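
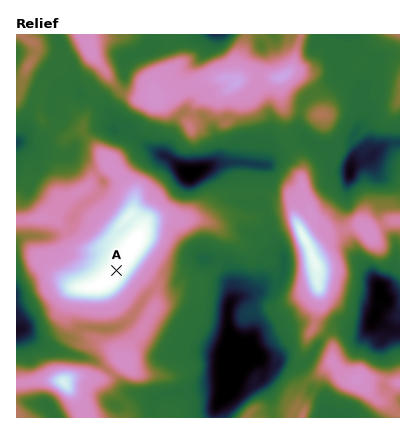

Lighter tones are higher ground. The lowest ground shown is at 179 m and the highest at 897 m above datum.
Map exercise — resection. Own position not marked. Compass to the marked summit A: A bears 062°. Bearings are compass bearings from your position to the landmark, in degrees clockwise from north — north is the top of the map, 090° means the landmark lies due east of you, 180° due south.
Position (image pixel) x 70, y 295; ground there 780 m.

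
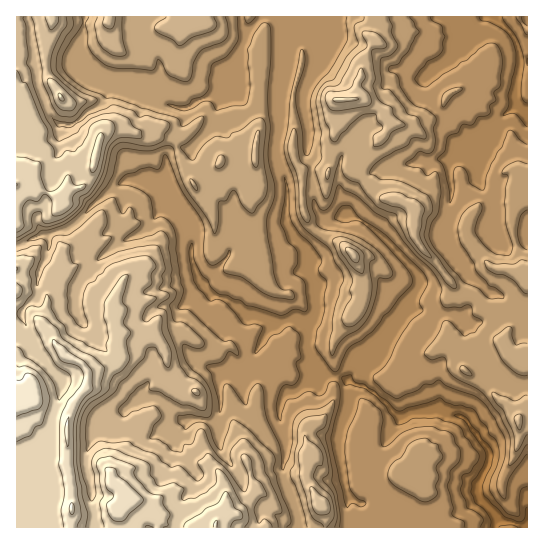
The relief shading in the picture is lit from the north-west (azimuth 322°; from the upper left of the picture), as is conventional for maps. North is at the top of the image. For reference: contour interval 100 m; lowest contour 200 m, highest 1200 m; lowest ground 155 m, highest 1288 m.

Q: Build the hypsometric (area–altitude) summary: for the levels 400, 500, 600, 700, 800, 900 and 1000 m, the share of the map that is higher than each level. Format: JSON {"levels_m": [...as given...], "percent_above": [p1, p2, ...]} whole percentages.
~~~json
{"levels_m": [400, 500, 600, 700, 800, 900, 1000], "percent_above": [87, 63, 44, 30, 20, 13, 7]}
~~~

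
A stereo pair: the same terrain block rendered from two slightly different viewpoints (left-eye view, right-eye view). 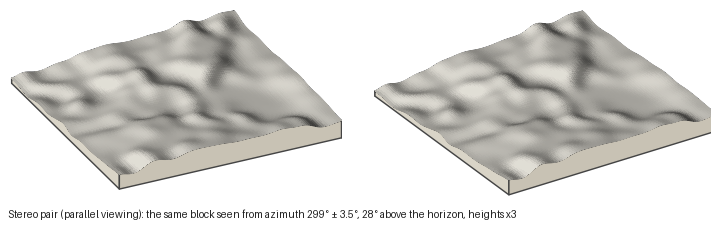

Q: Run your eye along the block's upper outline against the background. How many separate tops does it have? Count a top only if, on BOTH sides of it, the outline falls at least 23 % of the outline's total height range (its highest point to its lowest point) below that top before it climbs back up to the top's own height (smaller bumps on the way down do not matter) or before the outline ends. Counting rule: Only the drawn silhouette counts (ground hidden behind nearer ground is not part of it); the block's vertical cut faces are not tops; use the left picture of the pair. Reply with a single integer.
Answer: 1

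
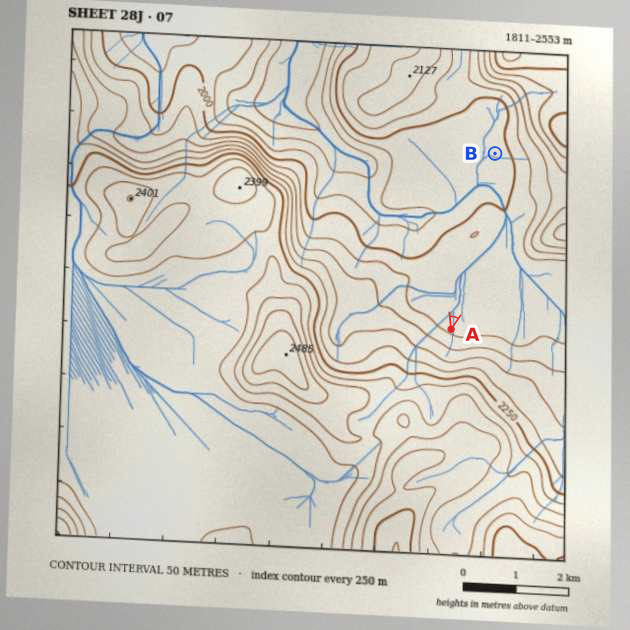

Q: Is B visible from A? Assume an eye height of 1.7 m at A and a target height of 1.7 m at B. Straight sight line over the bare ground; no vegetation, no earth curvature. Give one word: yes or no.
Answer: no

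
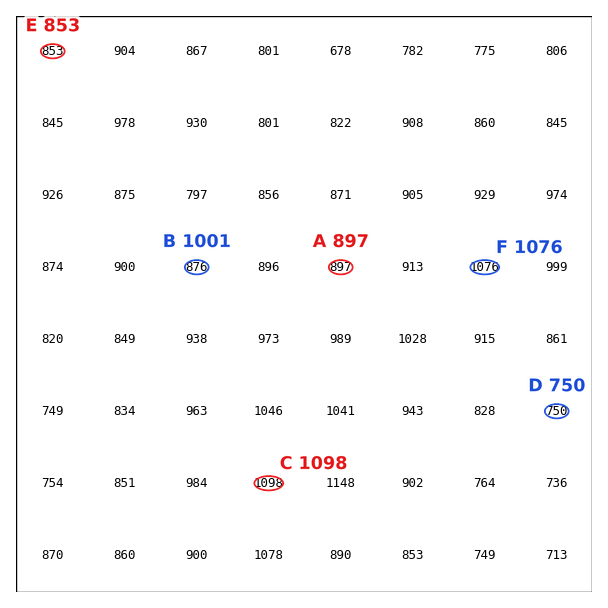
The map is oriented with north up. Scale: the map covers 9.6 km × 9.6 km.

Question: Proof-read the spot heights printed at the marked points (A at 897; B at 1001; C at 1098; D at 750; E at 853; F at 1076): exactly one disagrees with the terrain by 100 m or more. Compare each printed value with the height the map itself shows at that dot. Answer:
B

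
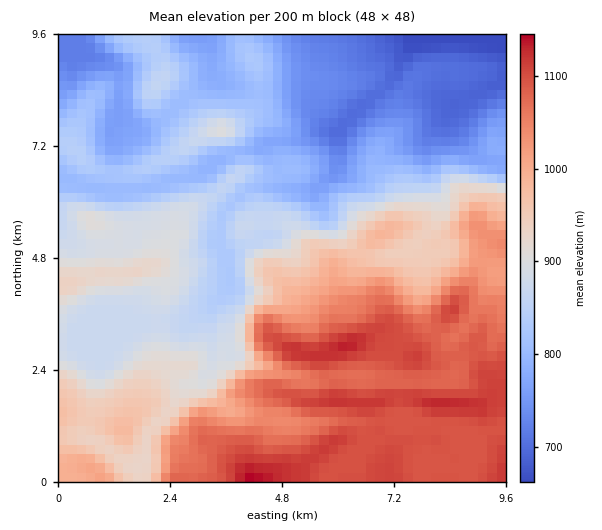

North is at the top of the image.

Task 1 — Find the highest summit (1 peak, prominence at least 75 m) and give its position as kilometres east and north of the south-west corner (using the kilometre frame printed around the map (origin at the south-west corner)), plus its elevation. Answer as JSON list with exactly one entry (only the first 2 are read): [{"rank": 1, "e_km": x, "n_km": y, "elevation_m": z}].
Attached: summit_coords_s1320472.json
[{"rank": 1, "e_km": 3.51, "n_km": 7.54, "elevation_m": 909}]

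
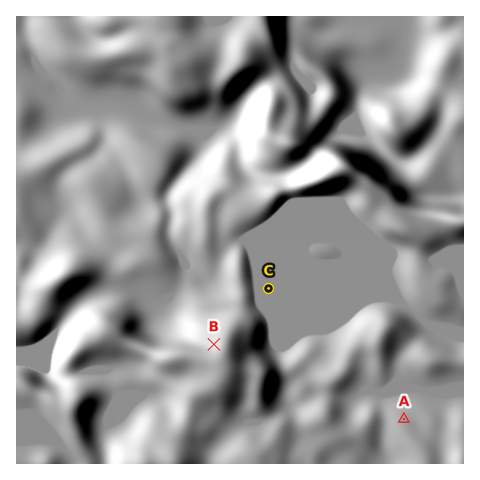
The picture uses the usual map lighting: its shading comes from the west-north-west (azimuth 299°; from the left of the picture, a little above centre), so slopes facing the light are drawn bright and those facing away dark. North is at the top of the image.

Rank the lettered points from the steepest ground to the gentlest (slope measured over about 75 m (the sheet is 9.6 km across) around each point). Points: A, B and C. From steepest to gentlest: B A C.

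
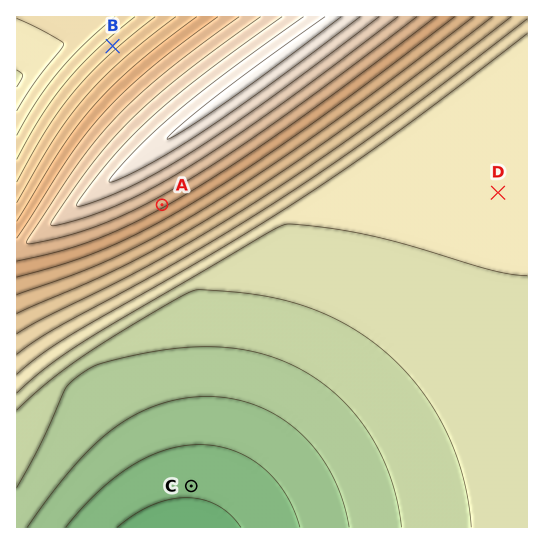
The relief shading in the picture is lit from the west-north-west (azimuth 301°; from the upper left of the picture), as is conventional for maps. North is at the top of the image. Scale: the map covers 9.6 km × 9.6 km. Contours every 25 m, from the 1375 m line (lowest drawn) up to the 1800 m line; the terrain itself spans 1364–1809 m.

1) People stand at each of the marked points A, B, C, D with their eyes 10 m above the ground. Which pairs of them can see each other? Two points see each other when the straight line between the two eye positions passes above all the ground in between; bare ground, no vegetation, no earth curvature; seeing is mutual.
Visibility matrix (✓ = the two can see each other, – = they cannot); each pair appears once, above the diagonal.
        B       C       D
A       –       ✓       ✓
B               –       –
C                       –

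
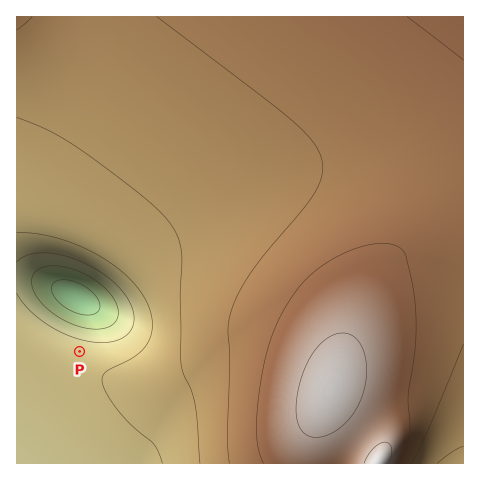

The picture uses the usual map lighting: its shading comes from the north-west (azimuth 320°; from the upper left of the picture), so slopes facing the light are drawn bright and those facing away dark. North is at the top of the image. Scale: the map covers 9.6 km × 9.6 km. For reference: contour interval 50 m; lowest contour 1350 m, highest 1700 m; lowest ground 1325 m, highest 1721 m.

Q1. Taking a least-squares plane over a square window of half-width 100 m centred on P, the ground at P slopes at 4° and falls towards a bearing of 12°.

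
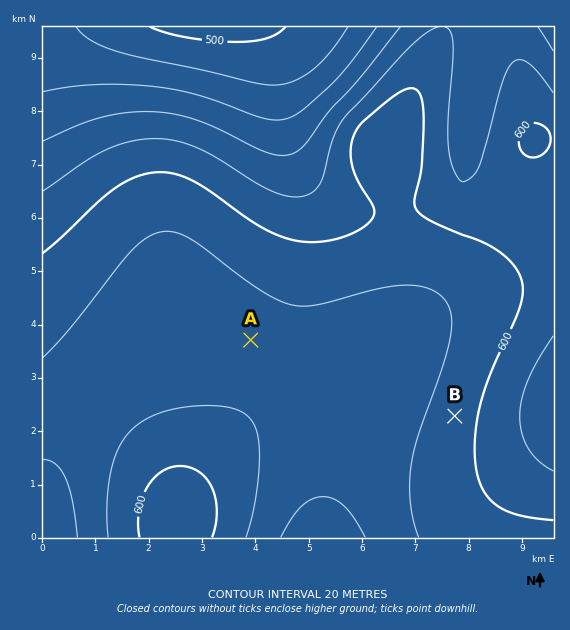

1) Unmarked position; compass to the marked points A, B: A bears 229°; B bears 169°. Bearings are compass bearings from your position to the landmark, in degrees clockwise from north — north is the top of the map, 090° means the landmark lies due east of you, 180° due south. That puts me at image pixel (413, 199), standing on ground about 600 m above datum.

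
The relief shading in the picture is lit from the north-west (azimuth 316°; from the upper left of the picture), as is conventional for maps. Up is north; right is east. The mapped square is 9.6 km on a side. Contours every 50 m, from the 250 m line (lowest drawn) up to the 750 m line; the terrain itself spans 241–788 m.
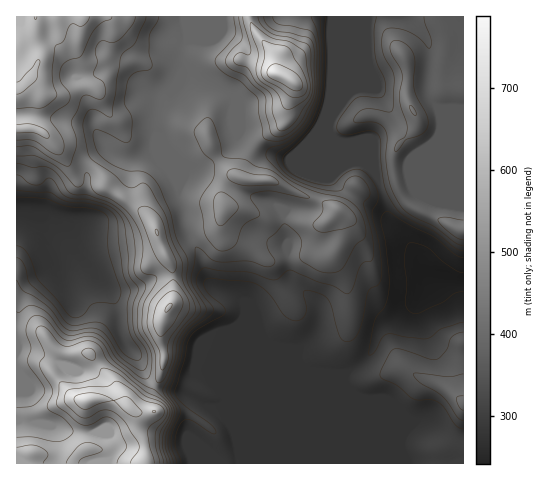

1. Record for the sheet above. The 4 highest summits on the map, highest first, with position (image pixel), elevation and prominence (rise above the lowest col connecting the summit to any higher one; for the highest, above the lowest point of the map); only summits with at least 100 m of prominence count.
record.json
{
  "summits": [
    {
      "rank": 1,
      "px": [290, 80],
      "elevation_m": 788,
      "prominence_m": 547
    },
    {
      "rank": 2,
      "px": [87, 400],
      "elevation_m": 776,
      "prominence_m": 308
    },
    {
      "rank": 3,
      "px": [29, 78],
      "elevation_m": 753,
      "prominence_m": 212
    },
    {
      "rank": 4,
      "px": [168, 307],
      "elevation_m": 703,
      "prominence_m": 144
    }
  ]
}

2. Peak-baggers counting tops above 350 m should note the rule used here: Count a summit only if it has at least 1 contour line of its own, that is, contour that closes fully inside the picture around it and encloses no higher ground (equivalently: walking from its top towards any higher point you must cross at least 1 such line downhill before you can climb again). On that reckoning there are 9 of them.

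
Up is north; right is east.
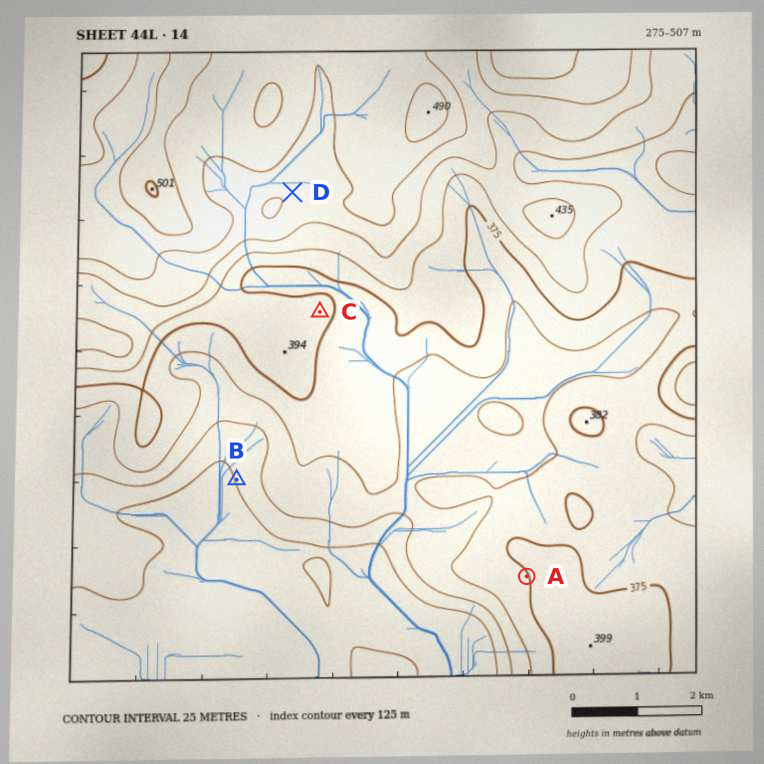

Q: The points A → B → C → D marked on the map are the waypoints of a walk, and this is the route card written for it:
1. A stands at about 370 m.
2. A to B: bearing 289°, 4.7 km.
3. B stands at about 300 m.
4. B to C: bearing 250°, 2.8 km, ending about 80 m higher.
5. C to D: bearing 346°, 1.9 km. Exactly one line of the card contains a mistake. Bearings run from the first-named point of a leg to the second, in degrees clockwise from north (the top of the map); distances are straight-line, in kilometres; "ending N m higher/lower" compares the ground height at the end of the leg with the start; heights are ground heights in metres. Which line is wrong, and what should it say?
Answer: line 4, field bearing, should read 26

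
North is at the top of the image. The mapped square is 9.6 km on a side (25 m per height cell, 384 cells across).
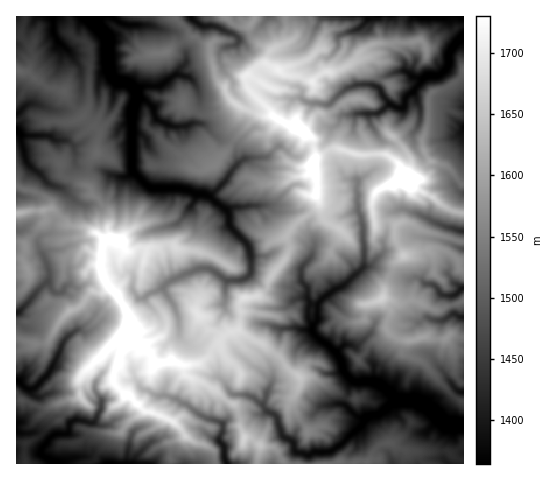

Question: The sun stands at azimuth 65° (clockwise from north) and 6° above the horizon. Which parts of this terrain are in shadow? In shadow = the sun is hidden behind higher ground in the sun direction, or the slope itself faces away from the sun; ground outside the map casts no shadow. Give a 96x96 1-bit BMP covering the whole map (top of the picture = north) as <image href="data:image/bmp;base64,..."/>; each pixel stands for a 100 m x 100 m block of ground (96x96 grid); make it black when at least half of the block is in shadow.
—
<image width="96" height="96" href="data:image/bmp;base64,Qk2+BAAAAAAAAD4AAAAoAAAAYAAAAGAAAAABAAEAAAAAAIAEAAATCwAAEwsAAAIAAAAAAAAA////AAAAAAD////////zgAAA4Az////////xAAgAgBj////////xH4gQgAD//////7+wP+ZwAAD//////H+gfeI4AAL/////+H+A/cA4AAL/////8P+B/BAwAAD/////4f8B/AAwAAD/////wD8B6AAAMAD/////gf8PyAAAMPz////8A/8fwACAYf/////gB/4PwAO4A//////AP/4fwA+4P/////+Af/g/4A+B//7///4H//D/4BkD//z///4f/Mf/8CEH//j///h//I8P8AB///f//fj5/B8H+AP//+7//Pj5+B8H+Af//9z//Hj58D8H8A///5z//nj58B4LwM///zz//xz4gBgzgA///jz//5z4ABhjgB//8Hx//8zAABDEAD//4egv/+YAAAGYAH//4+jH//MAAAE4A///8/CP//kACAAAh///4SB///wAOAAAz///AAD///4APQAAH//+ABD///8APAAH///+AAD///8BPgAfm//OAAD///8Dfg8eE//PAeD///8GfA8AA///Acf///4OeB8AAf/+Bwb///4c+B8YA//EAAD///wJ8A8AB/+EAAP///hh8A4AB//8ADv///DhwAQgBz/+AHD//+DgBAf8Dx/8Aff//+DgID/8D7/8A+/f/8DhP//+Dz/+B8/f/8DhX/5+Hx3/AY7f/8RhR/h+D9n/wI6f/8Qix/B/j9H/4AwP/8Qgx8D/h+f/4AiP/84AwAD/x+f/wADP/94AQAH/x/9/wAOP//wAAAP8x/9/gA4Ef8AAAA/8D/77gDDh/4AAAB/wB/z5gAD5/zAAAB/+B/n5gH/4ACAAED//w8H4gf+8AYAAAn//84f4B/8cAAIAB////4/4f/8AAYAAB////4/z//gAD8AABv///4/3/+AAH8AAB////4f//8D4PwAH/////wP/+wDA/gAf/////wH/+AAD/gA//////wH/+AIH+AP///9//wH/8AYPgAf///8f/wH/4AQ/gD///v///wL/wAA/gD34MH///wb/wAB/BBHwAH///w//wAB8BAHyB////w//gQB8DgHvD////x8CAwB8DAH/D////wgAJgB4/AH/P////wAHxgD/+QH+/////QBPhgD/+AH//////ADPBgD/4AH/////+ADOBgD+wAH/////4ADeBwD4AAH/////kADOBwLwAAH////+AAGCPwbgAAn////8AAP6fwB/8Az///98ABn5/wB/gGz////wP83j/wC/gmT/v//gf8QHnwC/A2D////HPwAHj4D8A2f////MHwMfB4DwAx////+IfwP/A/DgA3///++D+DH4AfyAB3///+8DgCCA/f8AB3/9/8yBAAAAf/8ABn/wf8zgAIAMP54ADj+gP9jgAAAAPw6AHj+AH8H4AAkAfw4Afj/gH8P8Bw2A/wbA/j/AD4f4AwyAHgDA/B/AH4PwAYQAAAAB8B+AGA/CAYAAAAAB4D4f+f/EAMAcAAAAwDv/8//EgMAIBAAAgD//5/wAwAAAAAAAIAf/h/ghgAAAAAA="/>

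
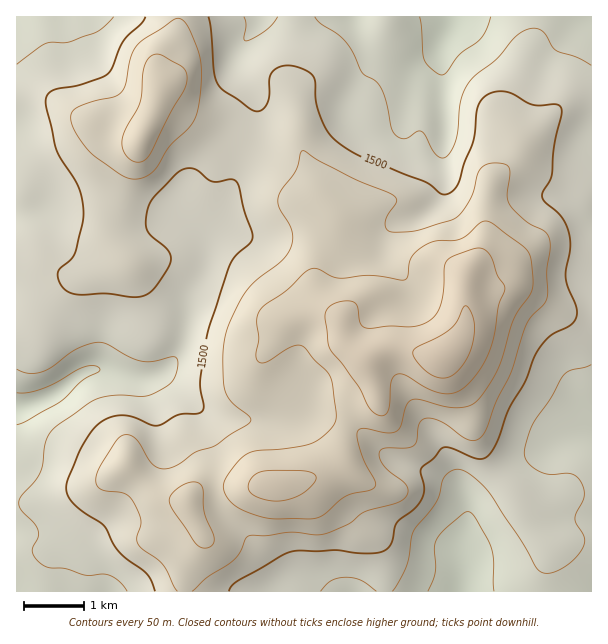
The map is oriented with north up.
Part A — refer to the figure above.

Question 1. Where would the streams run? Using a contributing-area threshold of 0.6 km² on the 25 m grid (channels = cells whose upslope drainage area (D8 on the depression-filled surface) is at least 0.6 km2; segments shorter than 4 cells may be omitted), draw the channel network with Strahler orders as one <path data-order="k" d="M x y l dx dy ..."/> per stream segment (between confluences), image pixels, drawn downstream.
<path data-order="1" d="M71 591l-54 0"/><path data-order="1" d="M128 591l-20 0"/><path data-order="1" d="M257 591l27 0"/><path data-order="1" d="M291 591l62 0"/><path data-order="1" d="M467 569l0 4-2 2 0 16-1 0"/><path data-order="2" d="M464 563l0 28"/><path data-order="1" d="M399 527l9 4 8 2 4 3 8 1 4 3 5 0 1 2 3 0 2 1 3 0 6 3 10 11 0 4 2 2"/><path data-order="2" d="M464 498l1 2 0 40-1 2 0 21"/><path data-order="1" d="M17 468l0-60"/><path data-order="1" d="M392 459l6 2 1 1 3 0 2 2 3 0 1 1 3 0 2 2 3 0 1 1 3 0 5 3 3 0 9 5 3 3 9 4 15 15"/><path data-order="1" d="M555 443l6-3 3 0 5-3 4 0 2-2"/><path data-order="2" d="M575 435l4 0 2-1 10 0 0-6"/><path data-order="1" d="M525 425l2 1 3 0 6 3 6 5 4 0 2 1 27 0"/><path data-order="1" d="M207 422l-3-3 0-2-40-40-12 0"/><path data-order="1" d="M270 422l-36 0-1-2-9 0-2-1"/><path data-order="1" d="M161 420l-2-1-1-8-3-4-5-18-10-11-8 0-1-1"/><path data-order="2" d="M222 419l-3 0-16-9-35-35-12 0"/><path data-order="2" d="M285 419l-63 0"/><path data-order="1" d="M294 417l-9 2"/><path data-order="1" d="M413 402l3 3 1 5 3 3 0 1 24 35 6 12 2 9 3 4 0 3 7 14 2 7"/><path data-order="1" d="M303 398l-1 4-17 17"/><path data-order="3" d="M131 377l-6 0-2-2-4 0-2-1-4 0-2-2-4 0-2-1-15 0"/><path data-order="3" d="M152 377l-21 0"/><path data-order="3" d="M156 375l-3 0-1 2"/><path data-order="3" d="M90 371l-3 0-6 3-9 7-1 0-8 8-1 0-8 6-6 3-3 0-7 4-3 0-5 3-12 2-1 1"/><path data-order="1" d="M567 363l2 6 3 5 1 9 5 9 13 13 0 23"/><path data-order="1" d="M105 353l0 6-3 3 0 1-6 6-4 0-2 2"/><path data-order="3" d="M186 320l0 7-1 2 0 6-2 1 0 5-1 1-2 8-3 3-3 6-15 15-3 1"/><path data-order="1" d="M408 285l0-1-22-23 0-4-2-2 0-18 17-16"/><path data-order="3" d="M207 248l0 12-1 1-2 9-4 9-5 5-6 10 0 8-1 1 0 15-2 2"/><path data-order="1" d="M371 243l18-18 12-4"/><path data-order="2" d="M206 240l1 3 0 5"/><path data-order="1" d="M254 240l-9-1-2-2-27 0"/><path data-order="2" d="M216 237l-7 8"/><path data-order="2" d="M401 221l9-2 1-1 3 0 6-3 3-3 2 0 16-17 0-3 2-1 0-57 1-2"/><path data-order="1" d="M182 218l3 1 21 21"/><path data-order="2" d="M33 212l-16 0 0 1"/><path data-order="1" d="M38 212l-5 0"/><path data-order="1" d="M42 209l-3 1-4 0"/><path data-order="1" d="M551 198l19 0 15 15 6 0 0 6"/><path data-order="1" d="M183 188l-1 6-2 1 0 18 26 26 0 1"/><path data-order="1" d="M234 177l0 3-1 2 0 3-2 1 0 3-1 2 0 3-2 1 0 3-1 2-3 12-5 6 0 1-7 8-2 3 0 4-1 2 0 9"/><path data-order="1" d="M446 168l0-3-2-1 0-32"/><path data-order="1" d="M591 140l0-6"/><path data-order="2" d="M444 132l0-6"/><path data-order="1" d="M446 132l0-4-2-2"/><path data-order="1" d="M17 131l0-6"/><path data-order="1" d="M390 131l2 0 12-12 1-6 2-2 1-9 8-15 21-21 0-6 1-1 0-6 2-2 0-4 1-3"/><path data-order="2" d="M444 126l0-15-1-1 0-68"/><path data-order="1" d="M351 110l2-2 0-7 7-11 2-4 3-3 0-2 15-15 37 0 6-6 2 0 16-16"/><path data-order="1" d="M254 92l-12-14-3-6 0-22"/><path data-order="1" d="M551 59l40-41"/><path data-order="1" d="M234 57l5-7"/><path data-order="1" d="M75 50l0-6-1-2 0-6-2-1 0-6-1-2 0-10"/><path data-order="2" d="M239 50l3-6 15-17 0-3 1-1 0-6 3 0"/><path data-order="3" d="M443 42l3-7 4-6 0-3 2-2 0-7 1 0"/><path data-order="1" d="M459 18l-1-1-5 0"/><path data-order="2" d="M71 17l-11 0"/><path data-order="1" d="M104 17l-33 0"/>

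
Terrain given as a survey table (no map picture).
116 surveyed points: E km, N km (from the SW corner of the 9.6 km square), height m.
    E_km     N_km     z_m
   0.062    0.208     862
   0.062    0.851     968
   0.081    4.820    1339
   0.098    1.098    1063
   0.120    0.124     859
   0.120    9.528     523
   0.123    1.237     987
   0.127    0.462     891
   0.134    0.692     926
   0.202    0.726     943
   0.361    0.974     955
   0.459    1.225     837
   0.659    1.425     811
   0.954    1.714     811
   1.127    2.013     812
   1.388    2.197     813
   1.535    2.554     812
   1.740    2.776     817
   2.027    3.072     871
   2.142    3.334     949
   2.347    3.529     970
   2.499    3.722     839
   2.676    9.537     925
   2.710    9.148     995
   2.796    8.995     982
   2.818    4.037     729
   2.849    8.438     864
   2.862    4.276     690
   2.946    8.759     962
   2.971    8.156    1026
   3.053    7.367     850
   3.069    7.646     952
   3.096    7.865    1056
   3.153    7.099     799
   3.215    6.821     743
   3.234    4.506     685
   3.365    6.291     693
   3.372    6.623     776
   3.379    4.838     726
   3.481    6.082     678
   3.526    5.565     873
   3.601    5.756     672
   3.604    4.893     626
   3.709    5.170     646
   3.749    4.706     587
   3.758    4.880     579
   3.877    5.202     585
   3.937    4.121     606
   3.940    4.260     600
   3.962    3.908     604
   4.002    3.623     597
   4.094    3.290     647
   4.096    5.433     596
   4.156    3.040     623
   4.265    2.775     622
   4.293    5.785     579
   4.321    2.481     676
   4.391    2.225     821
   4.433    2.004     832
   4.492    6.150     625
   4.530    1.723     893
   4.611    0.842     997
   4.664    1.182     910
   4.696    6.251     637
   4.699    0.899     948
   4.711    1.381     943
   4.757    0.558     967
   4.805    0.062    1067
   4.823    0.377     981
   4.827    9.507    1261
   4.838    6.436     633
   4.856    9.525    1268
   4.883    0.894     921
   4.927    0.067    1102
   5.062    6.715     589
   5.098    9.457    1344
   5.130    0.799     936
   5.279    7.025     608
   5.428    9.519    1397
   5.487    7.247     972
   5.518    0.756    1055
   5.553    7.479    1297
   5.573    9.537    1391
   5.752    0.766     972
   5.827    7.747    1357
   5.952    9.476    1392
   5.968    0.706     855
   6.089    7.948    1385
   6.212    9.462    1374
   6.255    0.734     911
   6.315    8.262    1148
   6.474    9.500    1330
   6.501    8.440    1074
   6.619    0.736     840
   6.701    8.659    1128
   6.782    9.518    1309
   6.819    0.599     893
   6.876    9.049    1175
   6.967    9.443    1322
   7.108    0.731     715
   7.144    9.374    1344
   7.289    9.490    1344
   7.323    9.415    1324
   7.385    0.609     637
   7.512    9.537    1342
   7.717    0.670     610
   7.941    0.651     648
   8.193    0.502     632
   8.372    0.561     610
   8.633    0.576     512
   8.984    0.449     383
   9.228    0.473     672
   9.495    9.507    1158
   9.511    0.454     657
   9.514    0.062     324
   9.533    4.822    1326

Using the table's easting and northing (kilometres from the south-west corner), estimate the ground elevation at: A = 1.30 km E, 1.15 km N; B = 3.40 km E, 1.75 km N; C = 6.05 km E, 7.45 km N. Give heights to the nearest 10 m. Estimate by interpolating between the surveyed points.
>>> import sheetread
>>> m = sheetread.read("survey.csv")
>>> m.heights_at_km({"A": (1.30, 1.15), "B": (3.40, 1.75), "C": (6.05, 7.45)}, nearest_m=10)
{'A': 820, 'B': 930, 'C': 1120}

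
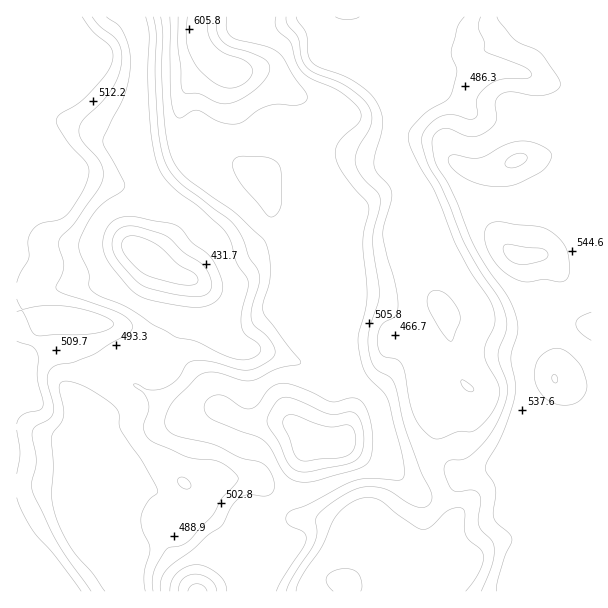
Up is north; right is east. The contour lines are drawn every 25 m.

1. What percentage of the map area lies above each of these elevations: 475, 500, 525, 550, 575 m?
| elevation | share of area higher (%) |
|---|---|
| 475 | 74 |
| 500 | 59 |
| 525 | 45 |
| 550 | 9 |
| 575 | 4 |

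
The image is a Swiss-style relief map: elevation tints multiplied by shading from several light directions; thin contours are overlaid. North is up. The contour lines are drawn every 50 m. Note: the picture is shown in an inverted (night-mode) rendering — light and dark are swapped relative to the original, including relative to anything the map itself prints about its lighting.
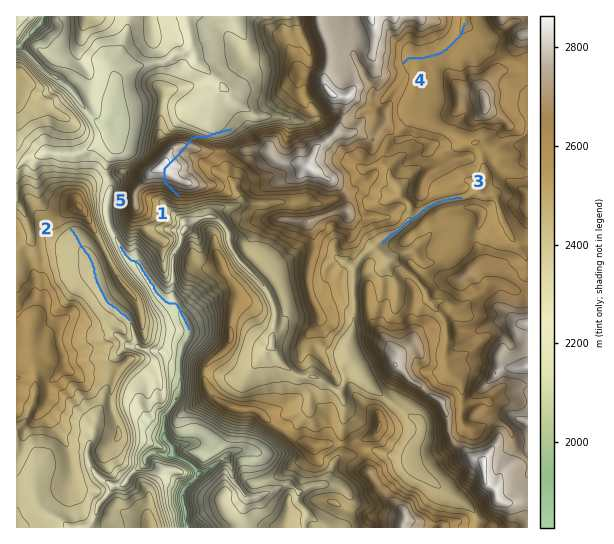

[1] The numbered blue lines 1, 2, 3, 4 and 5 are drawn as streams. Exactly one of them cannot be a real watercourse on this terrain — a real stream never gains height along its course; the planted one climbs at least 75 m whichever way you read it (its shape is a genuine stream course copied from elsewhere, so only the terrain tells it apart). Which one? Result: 1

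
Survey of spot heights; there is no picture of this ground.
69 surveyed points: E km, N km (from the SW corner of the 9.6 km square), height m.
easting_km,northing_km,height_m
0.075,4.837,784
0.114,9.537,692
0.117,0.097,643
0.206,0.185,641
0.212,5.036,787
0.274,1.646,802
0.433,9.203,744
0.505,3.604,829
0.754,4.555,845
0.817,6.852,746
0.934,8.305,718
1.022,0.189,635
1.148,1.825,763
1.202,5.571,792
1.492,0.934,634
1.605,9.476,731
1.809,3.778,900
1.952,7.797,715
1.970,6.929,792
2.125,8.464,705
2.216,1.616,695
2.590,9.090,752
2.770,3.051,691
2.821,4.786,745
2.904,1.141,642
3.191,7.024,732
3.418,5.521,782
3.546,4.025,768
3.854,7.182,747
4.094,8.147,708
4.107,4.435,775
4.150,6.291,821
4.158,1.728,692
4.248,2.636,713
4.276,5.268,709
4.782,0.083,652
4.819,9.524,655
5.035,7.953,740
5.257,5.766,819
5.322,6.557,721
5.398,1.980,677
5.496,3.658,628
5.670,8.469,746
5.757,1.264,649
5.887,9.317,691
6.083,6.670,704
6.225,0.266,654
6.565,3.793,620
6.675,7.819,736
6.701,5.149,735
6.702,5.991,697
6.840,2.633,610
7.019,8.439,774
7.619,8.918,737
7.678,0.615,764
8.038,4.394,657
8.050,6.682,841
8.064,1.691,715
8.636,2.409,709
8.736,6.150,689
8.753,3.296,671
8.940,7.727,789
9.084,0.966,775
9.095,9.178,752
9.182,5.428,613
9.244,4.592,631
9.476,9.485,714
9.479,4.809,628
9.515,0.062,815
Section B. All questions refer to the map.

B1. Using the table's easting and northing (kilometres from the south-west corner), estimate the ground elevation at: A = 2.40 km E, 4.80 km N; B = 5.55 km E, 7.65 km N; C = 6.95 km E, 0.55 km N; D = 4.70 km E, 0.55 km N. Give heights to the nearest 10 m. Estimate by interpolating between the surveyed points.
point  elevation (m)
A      790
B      760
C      670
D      650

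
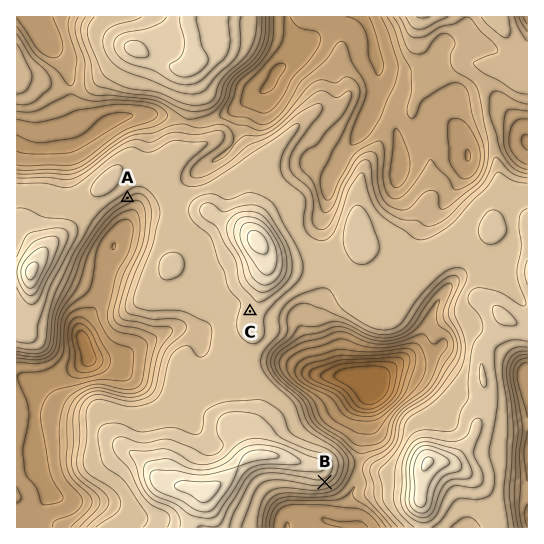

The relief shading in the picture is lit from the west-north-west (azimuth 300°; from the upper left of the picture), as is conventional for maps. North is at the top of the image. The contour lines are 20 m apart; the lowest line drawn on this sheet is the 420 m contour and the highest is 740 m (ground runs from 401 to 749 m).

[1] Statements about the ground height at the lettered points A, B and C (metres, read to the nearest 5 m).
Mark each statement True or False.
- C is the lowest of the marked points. False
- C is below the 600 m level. False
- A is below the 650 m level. True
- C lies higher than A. True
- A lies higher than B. False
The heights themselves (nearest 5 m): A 600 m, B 650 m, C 655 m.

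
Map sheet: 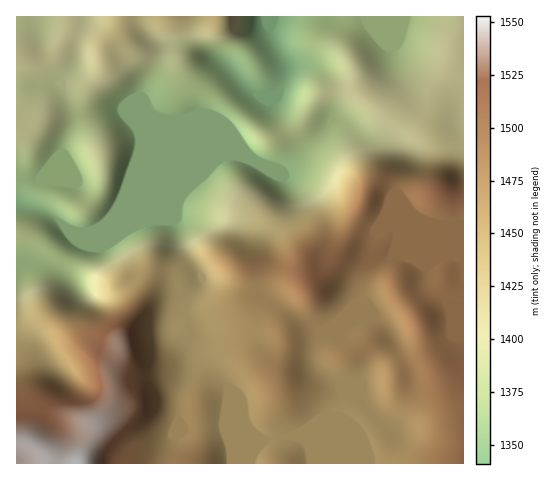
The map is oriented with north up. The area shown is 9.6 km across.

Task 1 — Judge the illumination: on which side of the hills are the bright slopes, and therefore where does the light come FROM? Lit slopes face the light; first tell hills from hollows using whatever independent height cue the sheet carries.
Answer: W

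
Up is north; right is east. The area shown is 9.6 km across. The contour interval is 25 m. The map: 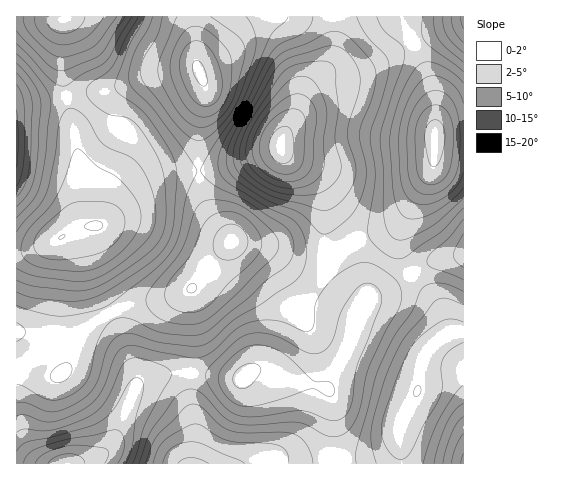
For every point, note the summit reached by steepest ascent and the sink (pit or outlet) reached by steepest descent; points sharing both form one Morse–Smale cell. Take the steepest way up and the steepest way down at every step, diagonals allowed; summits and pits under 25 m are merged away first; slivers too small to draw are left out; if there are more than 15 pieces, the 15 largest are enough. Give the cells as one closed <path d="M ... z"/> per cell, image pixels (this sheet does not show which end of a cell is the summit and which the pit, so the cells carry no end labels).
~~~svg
<path d="M403 16l-70 1 1 23-4 23-24 26-8 21-16 30-1 7 2 6 30 26 7 11 5 20-1 27 3 18 15-6 14-9 26-8 14-7 11-12 27-48 1-62-3-13-10-30-14-28z"/><path d="M235 241l-3 0-16 17-25 32 2 40-2 42 48 7 11-7 14-2 31 11 32 7 23-44 14-43-30-27-8-19-25 1-30-9z"/><path d="M333 16l-140 1 4 49 8 19 0 14-7 37 0 32 2 3 36-7 42-14 3-3 2-10 15-27 8-21 22-22 4-10 2-17z"/><path d="M196 68l-42 6-41 16-47 7 14 68-2 13 0 24 4 19 5 5 10 0 5-2 29-35 21-12 19-5 28-1-1-35 7-37 0-14z"/><path d="M110 312l-21 14-10 10-15 35 1-8-3-8-12-11-18-10-16-1 1 131 61 0 21-8 14-14 21-50 2-16-14-39z"/><path d="M199 171l-35 3-26 10-17 15-11 16-8 9-13 2-3 3-1 12 7 32 18 39 16-7 32-4 31-11 43-48-26-36-6-19z"/><path d="M411 274l-14 10-27 13-4 4-9 20-7 23-22 42 5 20 0 53 39-3 14-6 9-8 6-22 16-28 5-31 5-10 19-17 0-9-8-20z"/><path d="M264 370l-14 2-11 7-48-5 0 28 4 17-2 45 59 0 11-5 34 4 35-4 1-53-4-16-34-9z"/><path d="M281 148l-45 16-36 7-1 9 5 20 10 20 18 21 39 6 30 9 22 0 3-1-2-18 1-27-5-20-7-11-30-26z"/><path d="M193 16l-127 0-3 8-1 42 4 30 43-5 45-17 38-6 5 2z"/><path d="M66 96l-50 9 1 145 14-1 18-5 26-14 11-3-8-25 0-24 2-13-8-47z"/><path d="M88 226l-13 4-26 14-18 5-15 2 0 81 19 4 15 8 12 11 4 15 13-34 10-10 20-13-15-33-6-21-3-18 0-10z"/><path d="M463 332l-14 1-10 6-12 12-5 10-5 31-13 21-5 15 3 36 62-1z"/><path d="M190 373l-25 1-25 8-6 8-16 43-8 13-11 10-20 7 113 1 3-20 0-25-4-17z"/><path d="M435 137l0 21-4 14-27 49-4 15 1 16 11 22 25-14 27-7 0-113z"/>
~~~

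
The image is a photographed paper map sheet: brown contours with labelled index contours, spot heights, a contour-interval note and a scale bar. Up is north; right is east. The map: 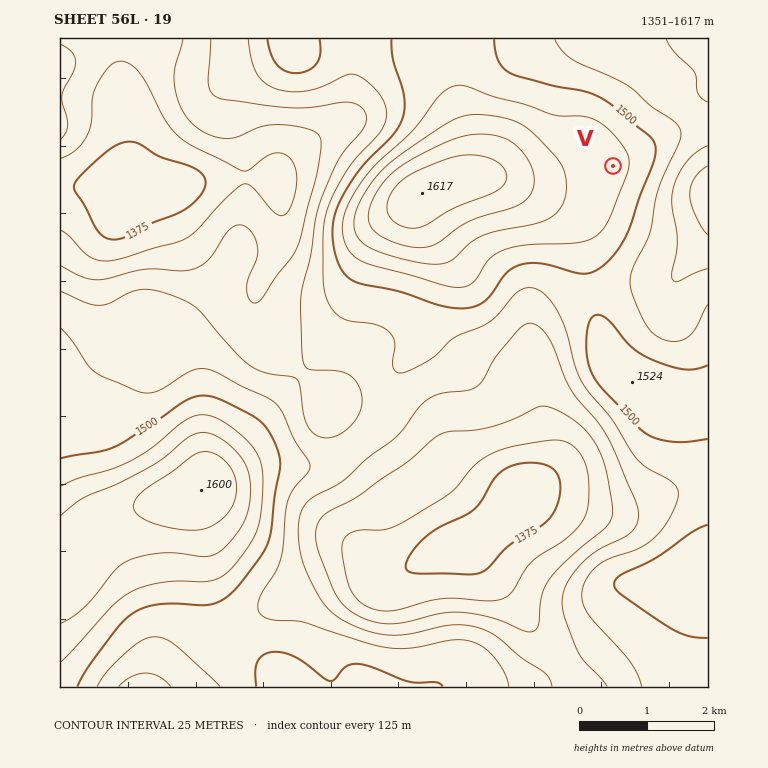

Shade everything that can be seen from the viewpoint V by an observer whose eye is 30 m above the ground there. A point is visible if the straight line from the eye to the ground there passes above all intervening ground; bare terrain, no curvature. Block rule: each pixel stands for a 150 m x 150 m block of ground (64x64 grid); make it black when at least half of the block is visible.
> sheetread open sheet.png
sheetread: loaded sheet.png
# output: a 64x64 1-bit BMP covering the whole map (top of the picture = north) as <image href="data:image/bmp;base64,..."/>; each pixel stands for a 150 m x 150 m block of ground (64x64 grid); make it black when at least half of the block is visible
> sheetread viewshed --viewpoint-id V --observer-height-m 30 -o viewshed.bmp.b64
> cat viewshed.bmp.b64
<image width="64" height="64" href="data:image/bmp;base64,Qk0+AgAAAAAAAD4AAAAoAAAAQAAAAEAAAAABAAEAAAAAAAACAAATCwAAEwsAAAIAAAAAAAAA////AAAAAAAAAAf////AAAAAD////8AAAAAf////wAAAAH////+AAAAB/////4AAAAH/////gAAAAP////8AAAAA/////4AAAAB/////4AAAAH/////4AAAAf///////AAB/////n/8AAP////8B/wAA//wD/gAfAAD/+AB4AA8AAP/gAAAAAwAA/4AAAAABEAD/AeAAAAA4Af8D+AAAAHwD/wZ8AAAAHAP//gAAAAAAB///AAAAAAAH//8AAAAAAAf/H4AAAAAAB/wDgAAAAAAP8ACAAAAAAAAAAAAAAAEAAAAAAAAABwAAAAAAAAAfAAAAAAAAAH8AAAAAAAAB/wAAAAAAAAf/AAAAAAAAD/8AAAAAAAAP/wAAAAAAAB//AAAAAAAAH/8AAAAAAAA//wAAAAAAAD//AAAAAAAAH/8AAAAAAAAP/wAAAAAAAAf/AAAAAAAAA/8AAAAAAAAB/wAAAAAAAAP/AAAAAAAAD/8AAAAAAAB//wAAAAAAAf//AAAAAAAH//8AAAAAAA///wAAAAAAP//jAAAAAAA//+MAAAAAAD//9wAAAAAAH///AAAAAAAf//8AAAAAAA///wAAAAAAD///AAAAAAAH3/8AAAAAAAOH/wAAAAAAA4f/AAAAAAD/B/8AAAAAAf+H/wAAAAAB/9//AAAAAAf///8AAAAAP////w=="/>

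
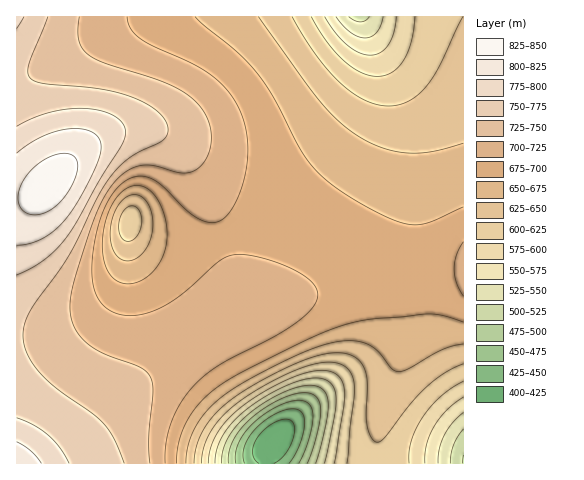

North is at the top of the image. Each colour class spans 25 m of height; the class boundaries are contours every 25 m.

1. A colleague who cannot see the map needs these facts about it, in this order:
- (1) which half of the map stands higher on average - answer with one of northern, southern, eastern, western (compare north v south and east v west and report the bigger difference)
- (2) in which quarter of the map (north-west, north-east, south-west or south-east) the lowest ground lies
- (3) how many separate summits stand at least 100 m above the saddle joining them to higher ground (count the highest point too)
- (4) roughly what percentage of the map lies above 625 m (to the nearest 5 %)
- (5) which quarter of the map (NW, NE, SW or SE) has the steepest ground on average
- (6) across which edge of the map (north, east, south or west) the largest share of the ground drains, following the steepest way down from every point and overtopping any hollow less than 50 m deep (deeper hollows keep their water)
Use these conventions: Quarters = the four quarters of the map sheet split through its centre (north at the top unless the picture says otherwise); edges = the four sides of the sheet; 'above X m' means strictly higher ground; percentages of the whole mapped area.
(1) Taken as a whole, the western half is higher than the eastern.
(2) Look to the south-east quarter for the lowest ground.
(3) Counting only tops that stand 100 m proud, the map has 1 summit.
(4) About 85 % of the map lies above 625 m.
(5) The steepest ground, on average, is in the south-east quarter.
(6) Drainage is mainly to the north: more ground falls towards that edge than towards any other.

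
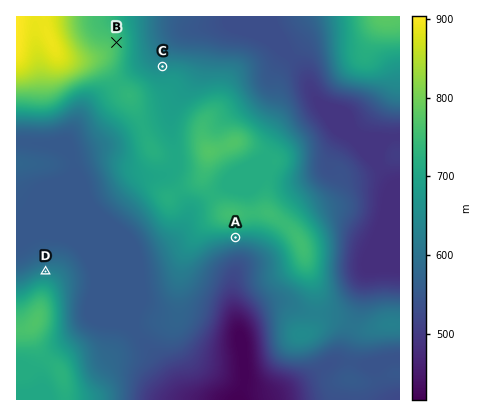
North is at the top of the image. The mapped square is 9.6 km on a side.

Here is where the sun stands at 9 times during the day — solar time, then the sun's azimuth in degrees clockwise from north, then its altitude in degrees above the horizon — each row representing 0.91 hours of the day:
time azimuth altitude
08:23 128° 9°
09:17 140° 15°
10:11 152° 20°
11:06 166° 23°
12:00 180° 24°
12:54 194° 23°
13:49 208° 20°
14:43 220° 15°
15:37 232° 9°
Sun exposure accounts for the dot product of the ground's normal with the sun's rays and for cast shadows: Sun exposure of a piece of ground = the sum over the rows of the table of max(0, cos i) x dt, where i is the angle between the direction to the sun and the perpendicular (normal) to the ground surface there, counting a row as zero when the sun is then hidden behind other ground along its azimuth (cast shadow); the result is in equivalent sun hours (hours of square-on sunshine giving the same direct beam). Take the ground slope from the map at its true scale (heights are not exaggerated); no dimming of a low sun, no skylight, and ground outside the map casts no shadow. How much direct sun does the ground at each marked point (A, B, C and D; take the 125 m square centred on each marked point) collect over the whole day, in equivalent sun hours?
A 4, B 2.2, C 1.8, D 1.3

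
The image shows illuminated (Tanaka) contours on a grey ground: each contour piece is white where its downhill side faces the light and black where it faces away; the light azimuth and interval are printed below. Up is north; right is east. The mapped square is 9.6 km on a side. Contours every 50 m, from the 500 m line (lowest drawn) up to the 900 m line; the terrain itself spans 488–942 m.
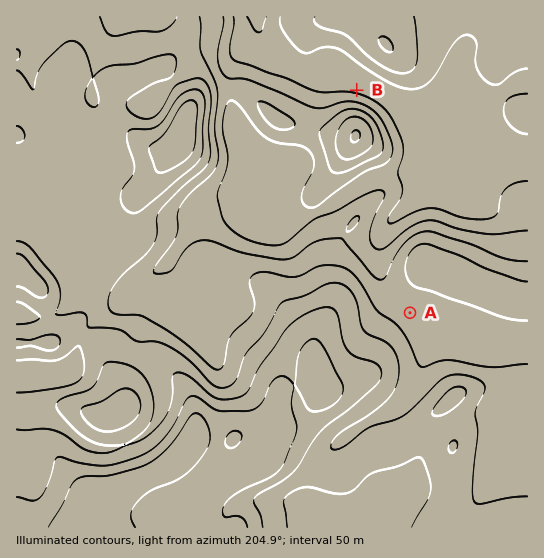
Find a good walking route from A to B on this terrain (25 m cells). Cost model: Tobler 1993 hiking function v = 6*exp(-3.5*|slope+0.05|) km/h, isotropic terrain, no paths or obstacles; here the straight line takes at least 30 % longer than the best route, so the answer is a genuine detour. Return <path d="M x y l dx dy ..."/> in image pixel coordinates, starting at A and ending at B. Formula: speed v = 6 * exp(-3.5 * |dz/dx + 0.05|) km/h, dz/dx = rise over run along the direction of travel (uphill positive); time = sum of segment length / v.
<path d="M410 313l-1-3-16-16-23-45 0-18 20-40 0-6-1-3 0-8 9-19 0-13-16-32-15-15-10-5"/>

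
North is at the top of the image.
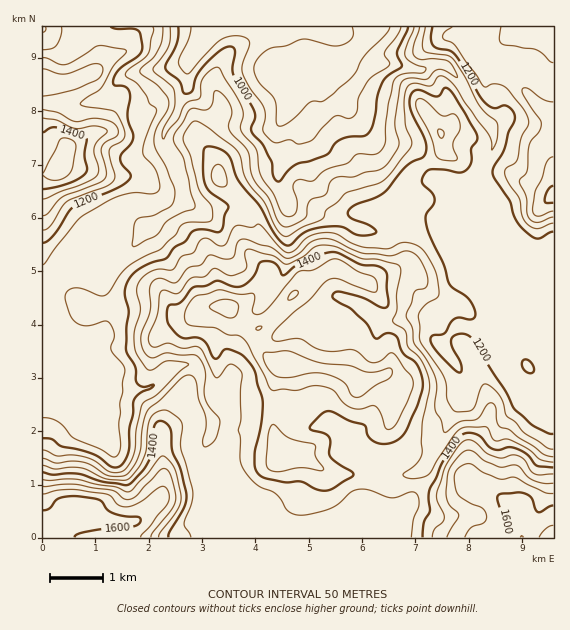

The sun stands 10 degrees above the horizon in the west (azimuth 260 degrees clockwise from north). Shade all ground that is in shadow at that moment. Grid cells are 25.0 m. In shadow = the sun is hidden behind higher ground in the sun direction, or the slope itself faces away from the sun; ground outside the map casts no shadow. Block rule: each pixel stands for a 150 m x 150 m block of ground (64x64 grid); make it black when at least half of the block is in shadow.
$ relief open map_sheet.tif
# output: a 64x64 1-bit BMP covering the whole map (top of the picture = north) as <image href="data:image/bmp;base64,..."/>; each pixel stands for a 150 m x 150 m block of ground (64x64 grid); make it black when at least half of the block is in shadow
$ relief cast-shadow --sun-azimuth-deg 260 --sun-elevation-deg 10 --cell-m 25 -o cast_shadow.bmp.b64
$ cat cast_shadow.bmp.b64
<image width="64" height="64" href="data:image/bmp;base64,Qk0+AgAAAAAAAD4AAAAoAAAAQAAAAEAAAAABAAEAAAAAAAACAAATCwAAEwsAAAIAAAAAAAAA////AAAAAAAAB4AAAAAAAAAH+AAAAAAAAAf8AAAAAAAAAf4AAAAAAADh/gAAAAAAAPH/AAAAAAAH4P+AAAAADgfg/wAAAAAOx+D+AAAAAA/H4fwAGAADj0fB+AAYAAPfAAH4ABgAA98AAfgCAAAD/wAB8AIAAAD/AAHAAAAHgP4AAAAAAAfg/AAAAAAAA/h8AAAAAAAD/HgAABAAAAP88AAAEAAAA/zgAAAAAAAL/MAAAAAAAA//gAAAAAAAD/0AAAAAAAAP/wAAAAAAAA/4AAAAAAgAD/AAAAAAAAAH8AAAAAAAAA+AAAAAAMAAD4AAAAAAIAAfgAAAAAAAID8AAAAAAQAAPvAAAAADAAA++AAAAAAGAzz4AAAAAAYH8fgAAAAABwfz8AAAAAA3D/HgAGAABA8PwAAAcAAADwAAAAB4AAAfgAAAAHgAAB+AAAAAfAAAP4AAAAAwAMA/AAAAAAAAwH8AAAAAAMHB/wAAAAAD88H/AAAAAB//gf8AAAYAH/+B/4AADwAf/4H/gAAYAA//g/+AADkAGP+D/wAAG4A4/4H+AAAPgDh/wP4AAE8AADnA/gAAzgAAOcH/AADcAAA54f8AAZwAAZ/j/gABGAAB/+P+AAEwAEH/4fwAACAAAH/x+AAAAAAAD/jwAAAAAAAP+GAAAAAAAA/8AAAAAABgB/4AAAAAAA=="/>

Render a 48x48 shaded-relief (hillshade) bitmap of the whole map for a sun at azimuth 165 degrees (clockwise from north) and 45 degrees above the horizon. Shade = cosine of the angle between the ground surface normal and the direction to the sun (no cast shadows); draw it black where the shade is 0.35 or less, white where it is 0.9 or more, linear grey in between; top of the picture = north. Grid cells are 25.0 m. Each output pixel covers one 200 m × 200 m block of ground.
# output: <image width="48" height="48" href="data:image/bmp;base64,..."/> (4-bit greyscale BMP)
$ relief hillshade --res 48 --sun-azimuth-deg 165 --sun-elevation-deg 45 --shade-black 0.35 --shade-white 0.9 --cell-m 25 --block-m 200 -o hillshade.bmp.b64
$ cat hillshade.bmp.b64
<image width="48" height="48" href="data:image/bmp;base64,Qk32BAAAAAAAAHYAAAAoAAAAMAAAADAAAAABAAQAAAAAAIAEAAATCwAAEwsAABAAAAAAAAAAAAAAABEREQAiIiIAMzMzAERERABVVVUAZmZmAHd3dwCIiIgAmZmZAKqqqgC7u7sAzMzMAN3d3QDu7u4A////AKvMzMzN7smaqqmZq7uqqqqph3Z3eJmZd5m7u6qs3tuqqqqaq7u7qqqqh3eIiZmZh3iZmYVYzu26qqqqu7zMuqq6l4mqqqmZh1ZlVVQ1i8u6qqq7u7zMy7u7qImruph4hiERAAEkaJmqqqvMy7vM3Mu7qWebuYd1VRAAAAACV4mquqvN3czLzLqqqFR5mGZkNCABEQABRnmquqqs3cupmZqqumNGdlVlQjMRJGUzV3mompmJu7qYiau7u5MlZUREQlZEV4dVeZqoipiIiImqqrzMuqUTVUQiRXh4iZhleau6iZh4d3eau7vdyqgyNnVEZ3iaqphlV5qqmJh4iqqau6q8y6lSJ4ZneImqqphkRomqqZmJq7y7zcq8zKl0R5h4mZqqqpl0JZqaupmZqqvLzdurzLmXd4iJqqqqqpmHQ3qaqpqqy7vLvNyqvLqZh3iqqqqqqqmalEeZupmr3dzMuqu6qqmZmHmruqqqqqmb22aKu6qrzcy6mHeZiHiamImqqqqqqqqr7tuqzMupmZiHd2V3ZmiamJqZmqqqqqma3u7bvcuWVnd3eId3ZXmqmamZmqqqqph4vd7svMupd4mYiJh4iKqZmqmZmaqruqh2erzczLqsuZmZmZh3mrupqqmZmaqru6l2aJrMzLl6zKmZmZqpm7u7qqmZmaqqqqmXd3aKqqp2rcuZmrzLvMu6qqqqqqmYiJmYhlRVZWmna8y6vMy7vMqZmaqqqqmIiHd3dVQ0Q0aqVqzczMuru7mImaqqqqqZmYZVVWVFVWaKZGi8uXiaupmZmaqqqrqqqpdDNGVWVndmUTVoZDRYqYmqmqqqqsuqqqllRWZnVndDIBNCERE1d4maqqqqu9y6qqqXZVZ2ZnVUMhEiI0RVV5maqqqry+3LqqqphmZUZ2Z1QxATV4mXeJqqqqq87t3cuqqrqGVFd3iGVDNFiqu6qqqqqqqs/93dy7q7y4Z4mIl3dmZniaq7u7uqqqqZ3+7/7tzMzKiruqdXmYd3d3eLuqqqqqqXi+////7cy6mry5ZXmYd3ZmVpqZqqqquod9///tzLqZmZuod4h3d2ZmVGmqu8qaqYd5vcy6qZmJmIiZmZhndlZ2ZEer3duYh4h3i7qaqpiKqYeJmZl3dmd3ZlaK3Lumd4mHeKvN26maqYZneHiHd3d3d3eJu6u4d3iHZGnNy7uXiXd3d3aIeId3iJmaq7qZd2eGQjV5mbzFV3iZqpd4h4d4iJqqiqiaiHiFRVRGmqzYRXmqqqmIh3iIh3moeIi8qaqYmph3q6m6VHmZiJqYiHiIh2eGeGrMu7mczdy5mpiJZYiHd5mZiIiIh2VFh3vMy6iLq83bh3dndnh3iJmpmYh3ZkIUZau8uYiXZorMy6h3dViZmqqqmZiHZURVWLuqqYq2dlaM7u3KlTeru7qqqqmIh3nMu7uqqqu6qXd5vd3cuESLzLu7u7uXeHm+7bu7zMy8upiHiazMynVXm7zLu7u4ZUR6y6qqu7usupmHeKu7u5ZFebzLu7u5dUNXmpmpqpmQ=="/>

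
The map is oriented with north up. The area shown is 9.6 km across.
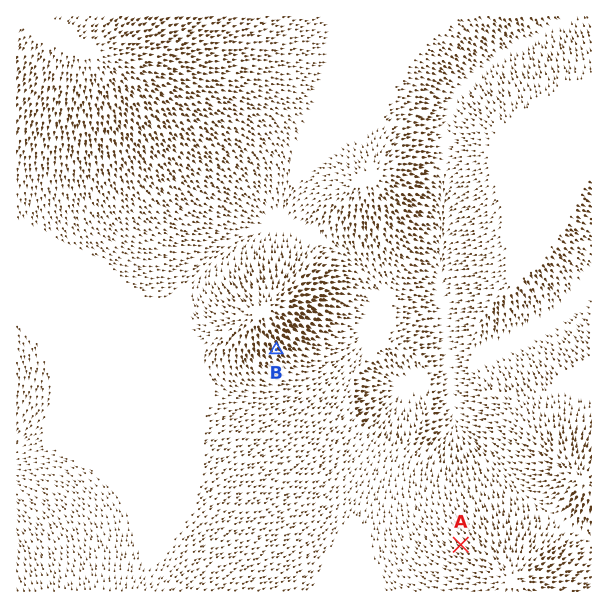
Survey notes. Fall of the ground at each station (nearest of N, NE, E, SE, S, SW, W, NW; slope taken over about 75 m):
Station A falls NW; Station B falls SE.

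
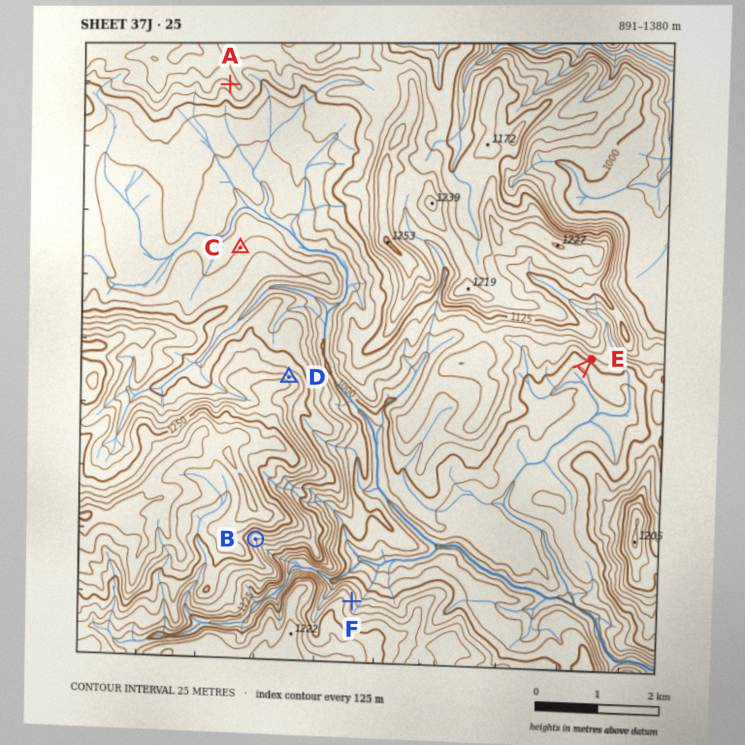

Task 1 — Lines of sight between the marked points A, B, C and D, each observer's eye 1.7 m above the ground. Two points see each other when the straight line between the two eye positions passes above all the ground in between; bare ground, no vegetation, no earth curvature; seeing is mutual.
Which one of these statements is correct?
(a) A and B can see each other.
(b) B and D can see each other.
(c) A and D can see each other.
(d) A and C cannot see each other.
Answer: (c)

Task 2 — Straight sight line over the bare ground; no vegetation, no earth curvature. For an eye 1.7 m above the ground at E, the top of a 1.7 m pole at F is in view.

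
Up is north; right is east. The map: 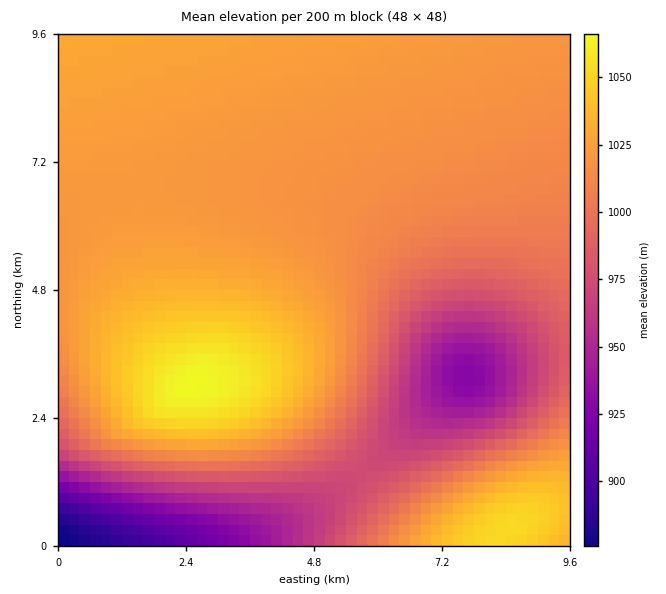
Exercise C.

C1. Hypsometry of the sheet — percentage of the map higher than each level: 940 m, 95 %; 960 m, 90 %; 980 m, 82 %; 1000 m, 72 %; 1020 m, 43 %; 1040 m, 9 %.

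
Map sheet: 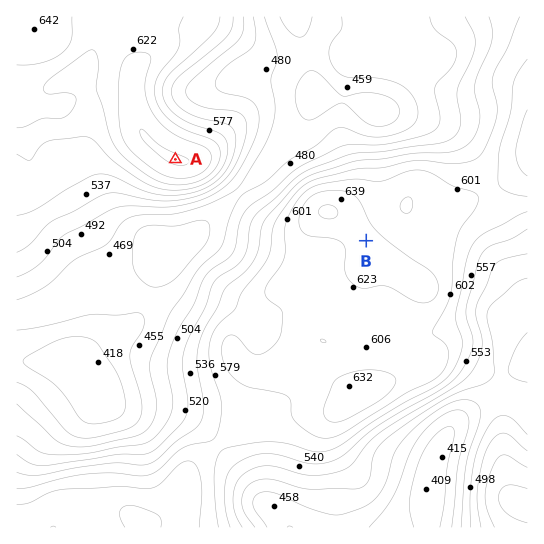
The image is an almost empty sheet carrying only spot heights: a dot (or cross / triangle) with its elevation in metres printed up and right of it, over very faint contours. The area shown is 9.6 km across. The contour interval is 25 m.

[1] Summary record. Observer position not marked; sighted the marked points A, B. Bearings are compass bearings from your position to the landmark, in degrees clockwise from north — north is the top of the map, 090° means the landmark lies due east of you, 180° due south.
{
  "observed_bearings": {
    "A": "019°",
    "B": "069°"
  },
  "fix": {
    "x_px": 114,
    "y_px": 337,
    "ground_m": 435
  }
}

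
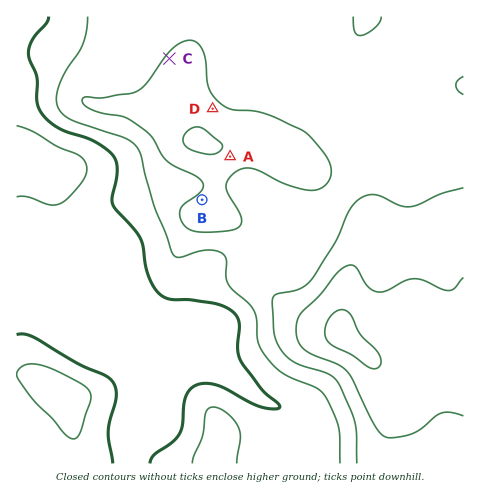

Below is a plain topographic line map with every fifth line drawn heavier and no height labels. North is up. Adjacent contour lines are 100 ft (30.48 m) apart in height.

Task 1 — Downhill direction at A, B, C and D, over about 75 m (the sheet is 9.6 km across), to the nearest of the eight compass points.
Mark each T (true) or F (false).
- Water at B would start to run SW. F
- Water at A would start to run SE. T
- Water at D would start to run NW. F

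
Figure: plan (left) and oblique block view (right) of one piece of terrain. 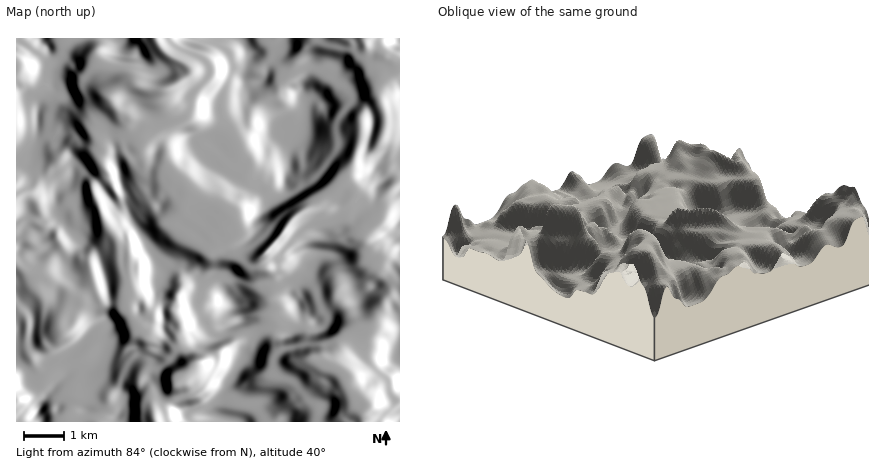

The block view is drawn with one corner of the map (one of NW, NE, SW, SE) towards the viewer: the SE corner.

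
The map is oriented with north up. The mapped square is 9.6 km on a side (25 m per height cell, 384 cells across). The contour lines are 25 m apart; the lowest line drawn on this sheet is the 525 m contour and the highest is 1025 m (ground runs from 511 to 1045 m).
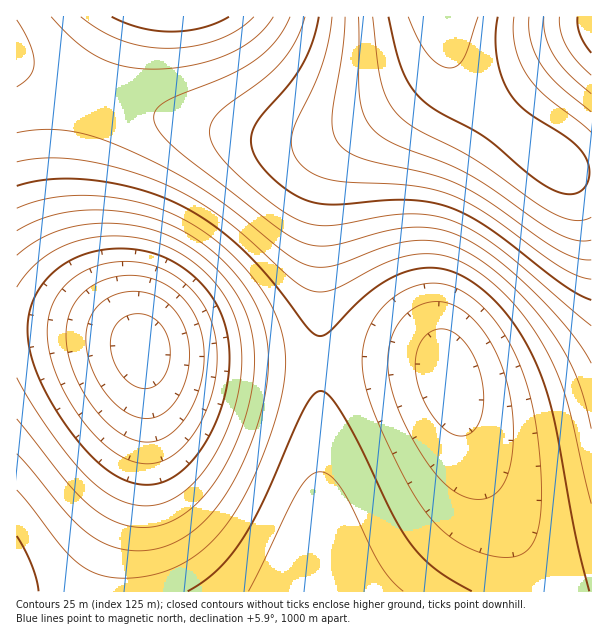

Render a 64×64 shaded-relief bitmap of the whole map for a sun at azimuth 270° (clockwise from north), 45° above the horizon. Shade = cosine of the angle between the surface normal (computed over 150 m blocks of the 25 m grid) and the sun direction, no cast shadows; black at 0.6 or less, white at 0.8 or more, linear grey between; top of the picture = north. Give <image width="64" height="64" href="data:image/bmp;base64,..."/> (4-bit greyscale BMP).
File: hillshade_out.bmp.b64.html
<image width="64" height="64" href="data:image/bmp;base64,Qk12CAAAAAAAAHYAAAAoAAAAQAAAAEAAAAABAAQAAAAAAAAIAAATCwAAEwsAABAAAAAAAAAAAAAAABEREQAiIiIAMzMzAERERABVVVUAZmZmAHd3dwCIiIgAmZmZAKqqqgC7u7sAzMzMAN3d3QDu7u4A////AGZ3d3eIiIiZmZmZmZmZmZmIiId3d3d3d3d3d3iIiZmaZmd3d3eIiImZmaqqqqmZmYiId3d3d3d3d3d3iIiZmapmZmd3d3iIiZmaqqqqqpmZiId3d3dmZnd3d3iIiJmaqmZmZnd3d4iJmaqqqqqqqZmIh3d3ZmZmZ3d3iIiJmaqqZmZmZnd3iImZqqqqqqqqmYiHd3ZmZmZnd3eIiJmZqqpmZmZmZ3d4iZmqqru7qqqZiId3ZmZmZmd3eIiJmZqqu2ZmZmZmd3iJmqqru7u6qqmYh3dmZmZmZnd4iImZqqq7ZmZmZmZneImaqru7u7uqqZiHdmZmZmZmd3iImZqqq7tmVVVWZmd3iZqru7u7u7qpmId2ZmZmZmZ3iImZmqq7u2ZVVVVmZneJmqu7vMy7uqmYh3ZmZmZmZneIiZmqq7u8ZVVVVVZmd4maq7vMzMu7qZiHdmZlVWZmd4iJmqq7u8xlVVVVVWZ3iZq7vMzMzLuqmId2ZlVVZmZ3iJmaqru8zFVVVVVVZneJmrvMzMzMu6qYh2ZlVVVWZ3eImaqru7zMVVVUVVVmd4mau8zMzMzLqpiHZmVVVVZneImZqqu7zMxVVUREVVZniZq7zM3dzMu6mIdmZVVVVmd4iZqqu7zMzFVURERVVmeJqrzM3d3cy7qYh2ZlVVVWZ3iJmqu7vMzMVVREREVWZ4mqvM3d3dzLupiHZlVVVVZneImaq7vMzMxVRERERVZniau8zd3d3cy6mIdmVVVVVmd4maq7vMzMzFVERERFVmeJq7zd3d3dzLqYh2ZVVVVWZ4iZqru8zMzMVUREREVWZ4mrzN3d3d3MupiHZlVVVVZniJqru8zMzMxVRERERVZniavM3d7u3cy6mIdmVVVVVmeJmqu7zMzMzFRERERFVmeJq8zd7u7d3LqYh2ZVVVVWd4maq7zMzMzMVEREREVWZ4mrzd3u7t3cupiHZlVVVVZ3iaq7zMzMzMxERERERVZniavN3u7u7dy6mHdmVVVVZneJqrvMzMzMzEREM0RFVneJq83e7u7t3LqYd2ZVVVVmeImrvMzMzMzMREQ0REVWd4mrzd7u7u3cuph3ZlVVVWZ4mau8zM3czMxERERERVZ4iavN3u7u7dy6mHdmVVVVZniaq7zM3dzMy0RERERFVniau83e7u7t3LqYd2ZVVVVmeJqrzMzd3My7REREREVmeJq8zd7u7u3cuph3ZlVVVWd4mrvMzd3czLtEREREVWZ4mrzN3u7u7dy6mHdmVVVWZ3iau8zN3dzLu0RERERVZniavM3e7u7d3LqYd2ZVVVZniJq7zN3dzMu6RERERVVneJq7zd7u7t3cuph3ZlVVVmeImrzM3d3My6pERERFVmd4mrvN3e7t3cy6mHdmVVVmZ4mavMzd3cy7qlRERVVWZ3iau8zd3d3dzLqYd2ZlVWZ3iaq8zN3czLuqVVVVVWZniJq7zN3d3d3Luph3ZmVWZneJqrzMzczMuqlVVVVVZneImqvM3d3d3Mu6mHdmZmZmd4mqvMzMzMu6mVVVVVZmd4iaq8zN3d3My7qYh2ZmZmZ4iau8zMzMy7qZVVVWZmd4iZqrvMzd3MzLqpiHdmZmZ3iJq7zMzMzLqphVZmZmd3iJmqu8zMzMzLuqmId2ZmZ3eImrvMzMzLupmGZmZmd3iImaq7vMzMzLu6qYh3dmZ3d4mau7zMzMu6mIZmZmd3eIiZqru8zMzMu7qZiHd3d3d4iZq7vMzMu6qYhmZnd3eIiZmqu7vMzLu7qpmIh3d3d3iJmru8zMu7qZh2Z3d3eIiJmaqru7u7u7uqmYiHd3d3iImau7vMu7qpiHd3d3eIiJmZqqu7u7u7uqqZmIiHd4iImaqru7u7uqmHd3d3iIiJmZqqq7u7u7u6qpmYiIiIiIiZqqu7u7uqmYd3d3iIiImZmqqqu7u7u6qqmZmIiIiIiZmqq7u7uqqYh2d3iIiImZmaqqqqu7u6qqqpmZmIiImZmaqqu7qqqZh2Z3iIiImZmZqqqqqqqqqqqqmZmZmZmZmZqqqqqqqZiHZniIiImZmZmqqqqqqqqqqqqpmZmZmZmZmqqqqqmZiHdmiIiIiZmZmZqqqqqqqqqqqqqpmZmZmZmaqqqpmZiHdmWIiIiJmZmZmaqqqqqqqqqqqqqqqqqqmZmZmZmZiHd2VYiIiIiZmZmZmaqqqqqqqqqqqqqqqqqqmZmZmYiHd2ZViIiIiImZmZmZmZqqqqqqqqqqqqqqqqqZmZmIh3dmZVWIiIiIiJmZmZmZmZqqqqqqq7u7u6qqqpmZiIh3dmZVVIiIiIiIiImZmZmZmqqqqqu7u7u7u6qqmZiId3ZmVVVEd4iIiIiIiImZmZmZqqqqu7u7u7u7uqqZiId2ZmVVVER3d3iIiIiIiImZmZmqqqu7u7zMu7u6qpmId2ZlVVRERHd3d3d3iIiIiJmZmaqqu7u8zMzMu7uqmYd2ZVVUREREd3d3d3d3eIiIiZmZqqq7u8zMzMzLu6qYh2ZVVERERER3d3d3d3d3eIiJmZqqq7u8zMzMzMy7qpiHZlVEQzM0RHd2ZmZnd3d3iImZmqq7u8zN3d3czLuqmHdlVEMzMzREdmZmZmZmd3eIiZmqqru8zN3d3d3My6qYdmVEMzMzNERmZmZmZmZnd4iJmaqru8zN3d3d3dzLqph2VUQzMzMzRGZmVVVVZmZ3eImaqru8zN3d7u3d3Mu6mHZVQzMyMzRE"/>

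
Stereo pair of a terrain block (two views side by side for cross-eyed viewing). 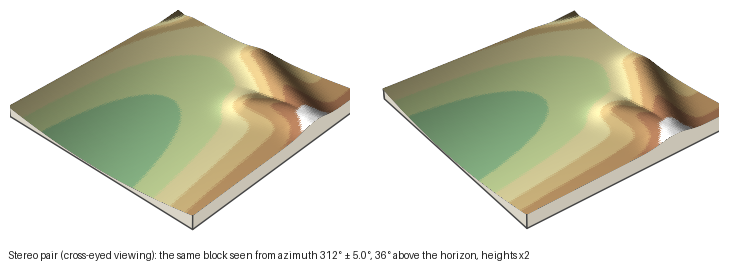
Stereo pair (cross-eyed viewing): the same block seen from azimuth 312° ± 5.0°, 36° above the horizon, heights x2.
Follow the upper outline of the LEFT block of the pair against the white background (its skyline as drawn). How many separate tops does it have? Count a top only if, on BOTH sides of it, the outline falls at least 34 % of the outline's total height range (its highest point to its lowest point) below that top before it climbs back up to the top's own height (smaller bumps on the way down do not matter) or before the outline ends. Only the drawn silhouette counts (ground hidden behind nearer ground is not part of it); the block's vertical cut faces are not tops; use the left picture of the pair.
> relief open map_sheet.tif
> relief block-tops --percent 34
1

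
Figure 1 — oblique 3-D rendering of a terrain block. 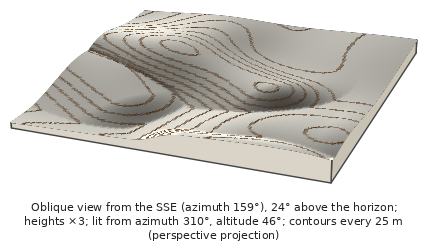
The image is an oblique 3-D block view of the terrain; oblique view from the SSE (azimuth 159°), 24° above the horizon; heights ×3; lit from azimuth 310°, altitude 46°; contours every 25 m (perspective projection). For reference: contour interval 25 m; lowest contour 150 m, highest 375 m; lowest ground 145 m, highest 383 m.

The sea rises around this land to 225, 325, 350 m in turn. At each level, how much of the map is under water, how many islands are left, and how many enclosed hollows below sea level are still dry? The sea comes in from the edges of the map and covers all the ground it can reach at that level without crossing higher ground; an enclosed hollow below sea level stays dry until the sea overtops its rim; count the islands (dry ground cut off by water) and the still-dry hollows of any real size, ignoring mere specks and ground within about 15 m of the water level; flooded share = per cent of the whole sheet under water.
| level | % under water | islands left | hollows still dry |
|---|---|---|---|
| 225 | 13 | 0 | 0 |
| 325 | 78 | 1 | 0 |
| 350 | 90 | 1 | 0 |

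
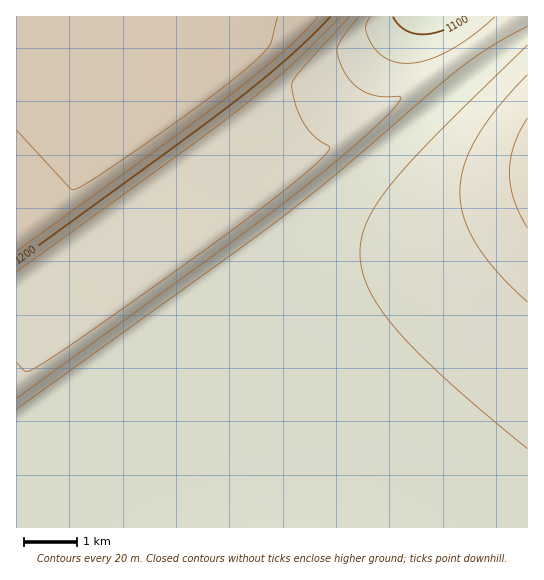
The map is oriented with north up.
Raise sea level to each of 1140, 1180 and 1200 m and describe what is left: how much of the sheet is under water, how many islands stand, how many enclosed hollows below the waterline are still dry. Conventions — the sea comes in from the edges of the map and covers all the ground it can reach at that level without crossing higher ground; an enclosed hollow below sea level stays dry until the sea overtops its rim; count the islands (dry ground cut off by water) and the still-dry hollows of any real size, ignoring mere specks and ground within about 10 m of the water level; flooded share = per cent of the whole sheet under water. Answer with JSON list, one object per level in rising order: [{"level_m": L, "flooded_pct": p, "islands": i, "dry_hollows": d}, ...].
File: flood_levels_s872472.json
[{"level_m": 1140, "flooded_pct": 62, "islands": 0, "dry_hollows": 0}, {"level_m": 1180, "flooded_pct": 83, "islands": 0, "dry_hollows": 0}, {"level_m": 1200, "flooded_pct": 84, "islands": 0, "dry_hollows": 0}]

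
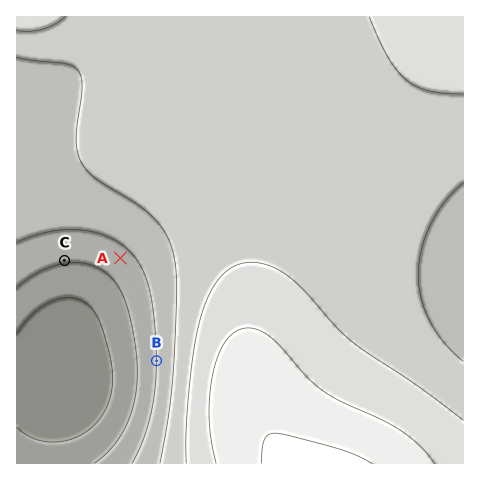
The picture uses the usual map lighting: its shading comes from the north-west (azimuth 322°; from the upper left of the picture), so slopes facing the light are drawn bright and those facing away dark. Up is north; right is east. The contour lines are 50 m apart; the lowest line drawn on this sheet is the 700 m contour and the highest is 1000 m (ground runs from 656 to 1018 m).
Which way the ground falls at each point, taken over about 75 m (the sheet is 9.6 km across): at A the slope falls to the SW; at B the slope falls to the W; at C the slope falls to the S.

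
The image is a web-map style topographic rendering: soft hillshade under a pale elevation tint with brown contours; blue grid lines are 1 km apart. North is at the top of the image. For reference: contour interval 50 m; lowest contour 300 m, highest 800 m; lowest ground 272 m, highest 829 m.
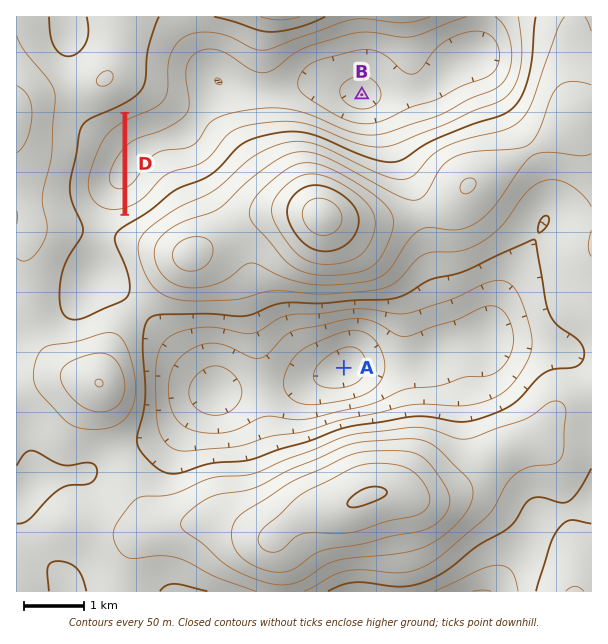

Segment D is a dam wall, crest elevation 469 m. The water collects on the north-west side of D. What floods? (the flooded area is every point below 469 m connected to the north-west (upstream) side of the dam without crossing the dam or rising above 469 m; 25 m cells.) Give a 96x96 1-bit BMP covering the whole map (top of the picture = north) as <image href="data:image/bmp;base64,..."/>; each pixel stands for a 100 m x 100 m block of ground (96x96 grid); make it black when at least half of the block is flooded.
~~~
<image width="96" height="96" href="data:image/bmp;base64,Qk2+BAAAAAAAAD4AAAAoAAAAYAAAAGAAAAABAAEAAAAAAIAEAAATCwAAEwsAAAIAAAAAAAAA////AAAAAAAAAAAAAAAAAAAAAAAAAAAAAAAAAAAAAAAAAAAAAAAAAAAAAAAAAAAAAAAAAAAAAAAAAAAAAAAAAAAAAAAAAAAAAAAAAAAAAAAAAAAAAAAAAAAAAAAAAAAAAAAAAAAAAAAAAAAAAAAAAAAAAAAAAAAAAAAAAAAAAAAAAAAAAAAAAAAAAAAAAAAAAAAAAAAAAAAAAAAAAAAAAAAAAAAAAAAAAAAAAAAAAAAAAAAAAAAAAAAAAAAAAAAAAAAAAAAAAAAAAAAAAAAAAAAAAAAAAAAAAAAAAAAAAAAAAAAAAAAAAAAAAAAAAAAAAAAAAAAAAAAAAAAAAAAAAAAAAAAAAAAAAAAAAAAAAAAAAAAAAAAAAAAAAAAAAAAAAAAAAAAAAAAAAAAAAAAAAAAAAAAAAAAAAAAAAAAAAAAAAAAAAAAAAAAAAAAAAAAAAAAAAAAAAAAAAAAAAAAAAAAAAAAAAAAAAAAAAAAAAAAAAAAAAAAAAAAAAAAAAAAAAAAAAAAAAAAAAAAAAAAAAAAAAAAAAAAAAAAAAAAAAAAAAAAAAAAAAAAAAAAAAAAAAAAAAAAAAAAAAAAAAAAAAAAAAAAAAAAAAAAAAAAAAAAAAAAAAAAAAAAAAAAAAAAAAAAAAAAAAAAAAAAAAAAAAAAAAAAAAAAAAAAAAAAAAAAAAAAAAAAAAAAAAAAAAAAAAAAAAAAAAAAAAAAAAAAAAAAAAAAAAAAAAAAAAAAAAAAAAAAAAAAAAAAAAAAAAAAAAAAAAAAAAAAAAAAAAAAAAAAAAAAAAAAAAAAAAAAAAAAAAAAAAAAAAAAAAAAAAAAAAAAAAAAAAAAAAAAAAAAAAAAAAAAAAAAAAAAAAAAAAAAAAAAAAAAAAAAAAAAAAAAAAAAAAAAAAAAAAAAAAAAAAAAAAAAAAAAAAAAAAAAAAAAAAAAAAAAAAAAAAAAAAAAAAAAAAAAAAAAAAAAAAAAAAAAAAAAAAAAAAAAAAAAAAAAAAQAAAAAAAAAAAAAAB8AAAAAAAAAAAAAAD8AAAAAAAAAAAAAAH8AAAAAAAAAAAAAAH8AAAAAAAAAAAAAAH8AAAAAAAAAAAAAAH8AAAAAAAAAAAAAAH8AAAAAAAAAAAAAAH8AAAAAAAAAAAAAAD8AAAAAAAAAAAAAAD8AAAAAAAAAAAAAAD8AAAAAAAAAAAAAAB8AAAAAAAAAAAAAAB8AAAAAAAAAAAAAAA8AAAAAAAAAAAAAAAcAAAAAAAAAAAAAAAMAAAAAAAAAAAAAAAAAAAAAAAAAAAAAAAAAAAAAAAAAAAAAAAAAAAAAAAAAAAAAAAAAAAAAAAAAAAAAAAAAAAAAAAAAAAAAAAAAAAAAAAAAAAAAAAAAAAAAAAAAAAAAAAAAAAAAAAAAAAAAAAAAAAAAAAAAAAAAAAAAAAAAAAAAAAAAAAAAAAAAAAAAAAAAAAAAAAAAAAAAAAAAAAAAAAAAAAAAAAAAAAAAAAAAAAAAAAAAAAAAAAAAAAAAAAAAAAAAAAAAAAAAAAAAAAAAAAAAAAAAAAAA="/>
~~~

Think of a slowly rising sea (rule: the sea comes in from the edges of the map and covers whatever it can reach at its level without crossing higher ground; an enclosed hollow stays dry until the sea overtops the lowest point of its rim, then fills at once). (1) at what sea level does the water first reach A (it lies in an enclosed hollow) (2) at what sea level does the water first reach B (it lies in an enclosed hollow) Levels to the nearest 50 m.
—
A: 500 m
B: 400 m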